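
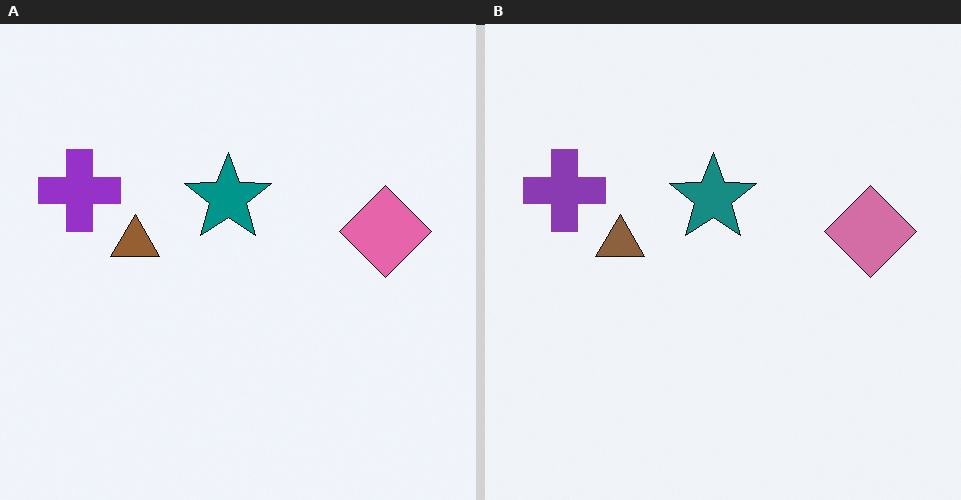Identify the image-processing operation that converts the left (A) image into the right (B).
The transformation is: slightly desaturated.

All colors are more muted and greyish — a global saturation change.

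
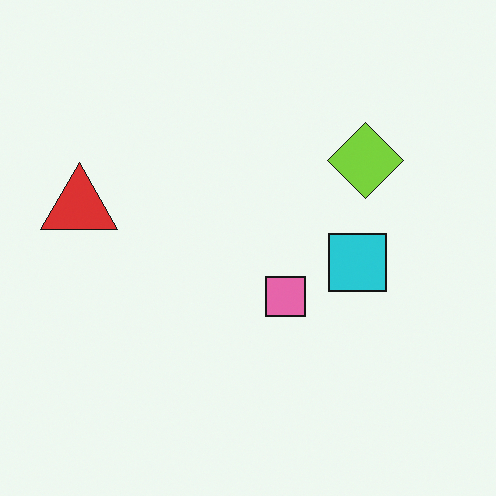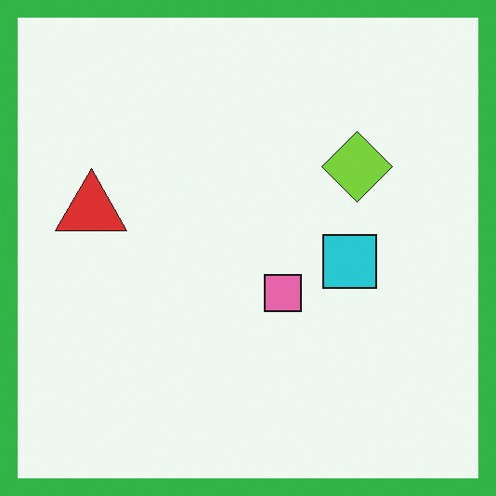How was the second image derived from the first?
It was framed with a green border.

A solid green frame runs around the edge of the second image, with the content slightly shrunk inside it.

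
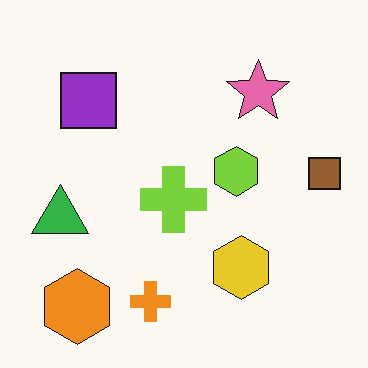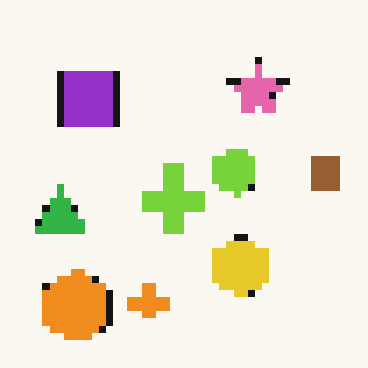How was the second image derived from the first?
The transformation is: moderately pixelated.

Shapes are reduced to large square blocks; fine edges and outlines are lost — a downscale-then-upscale (mosaic) effect.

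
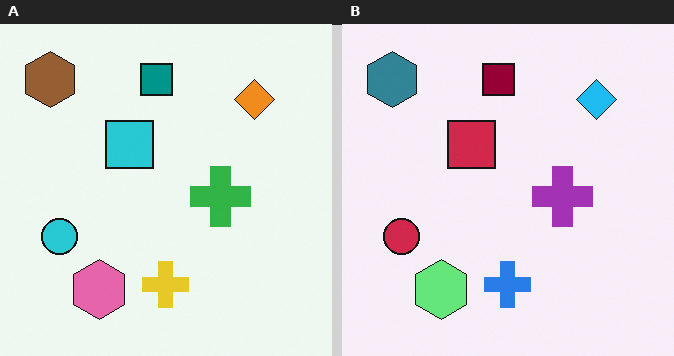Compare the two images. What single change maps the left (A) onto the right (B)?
This is the original image hue-shifted by a large amount.

Every shape's color has rotated by the same amount around the hue wheel — a uniform hue shift.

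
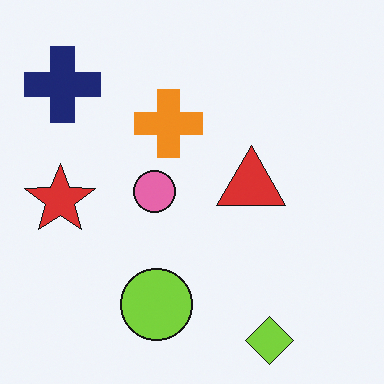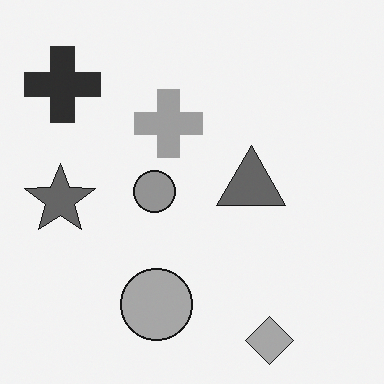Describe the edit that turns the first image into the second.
The image was converted to grayscale.

All color is removed — every shape is now a shade of grey.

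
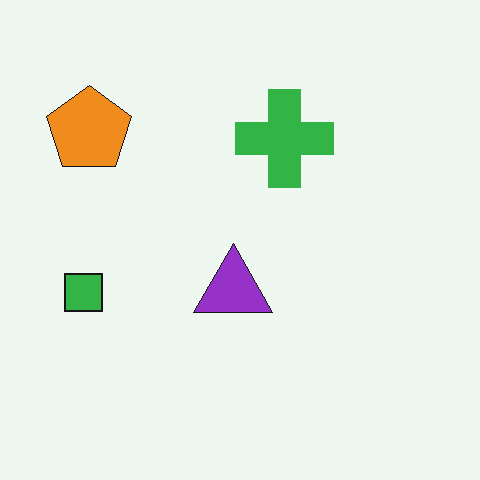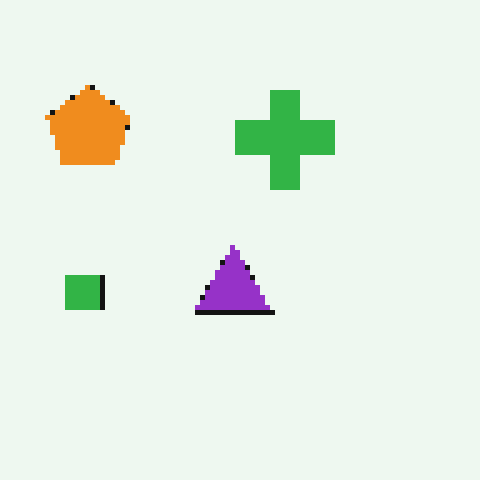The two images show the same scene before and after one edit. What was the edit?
The second image is the first mildly pixelated.

Shapes are reduced to large square blocks; fine edges and outlines are lost — a downscale-then-upscale (mosaic) effect.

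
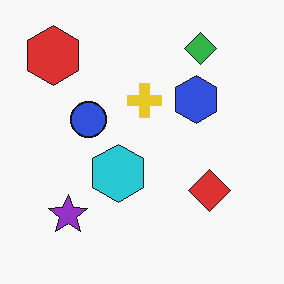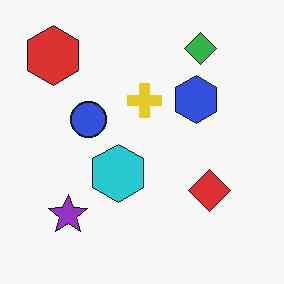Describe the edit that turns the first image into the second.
It was given moderate JPEG compression.

Blocky 8×8 compression artifacts appear around shape edges and the flat background shows ringing — characteristic JPEG degradation.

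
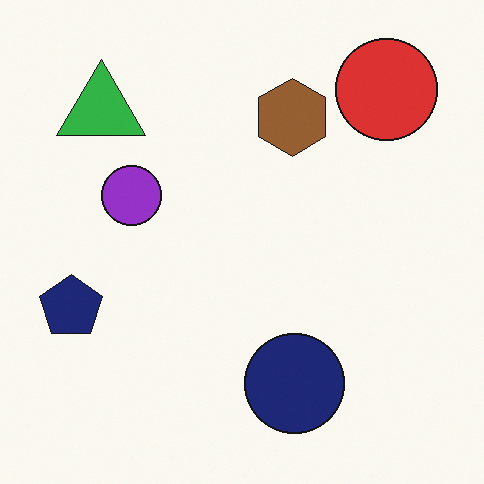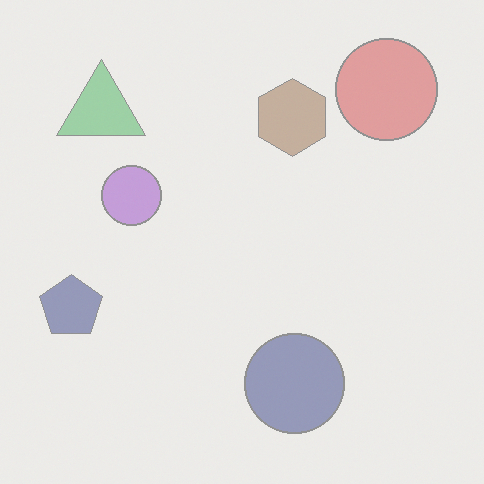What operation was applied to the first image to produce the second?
This is the original image given much lower contrast.

Tones are pushed toward mid-grey across the whole image — a global contrast change.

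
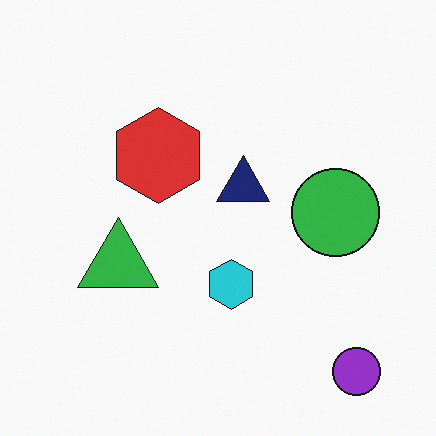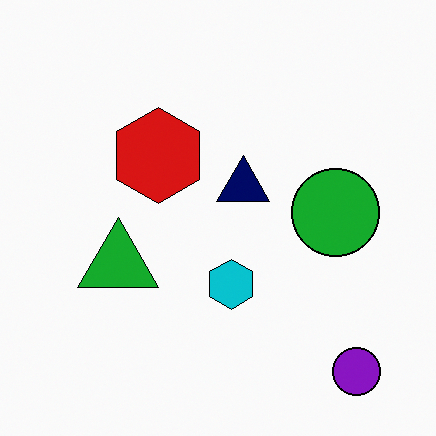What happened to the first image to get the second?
The second image is the first given slightly increased contrast.

Tones are pushed away from mid-grey across the whole image — a global contrast change.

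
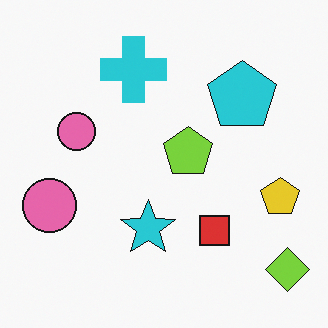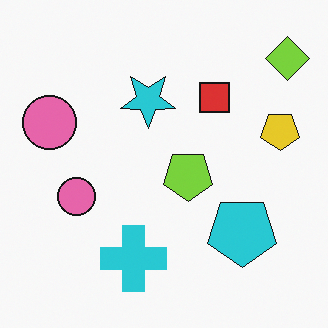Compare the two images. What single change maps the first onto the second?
Flipped vertically (top ↔ bottom).

The lime diamond is in the bottom-right of the first image and the top-right of the second — shapes on opposite sides of the horizontal midline have swapped in a mirror flip.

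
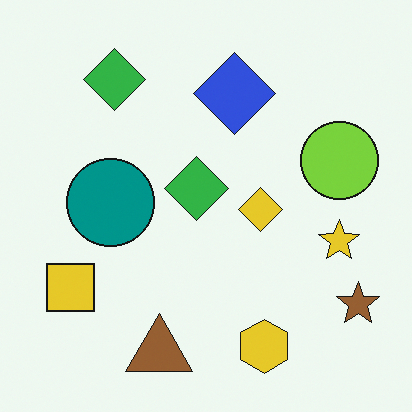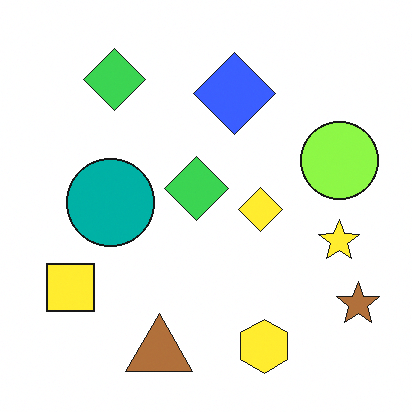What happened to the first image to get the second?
Slightly brightened.

Every pixel — background and shapes alike — is uniformly brightened.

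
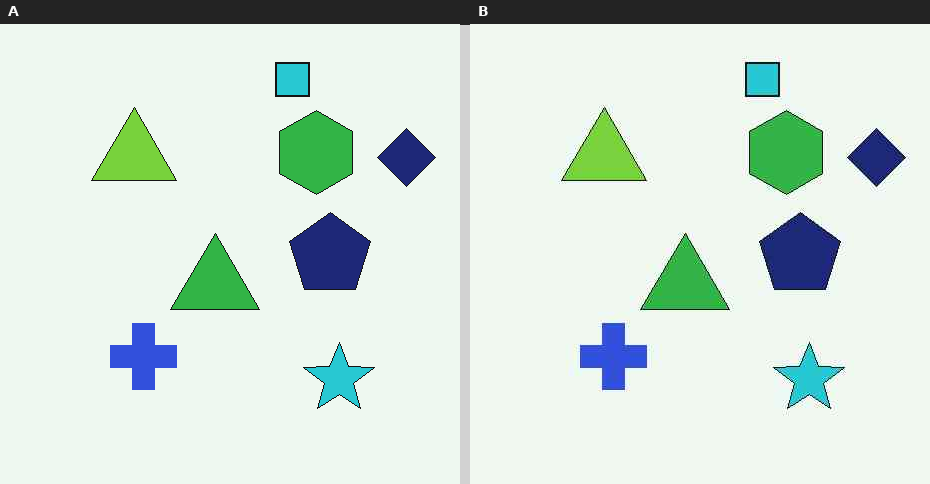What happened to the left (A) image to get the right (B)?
It was JPEG-compressed with visible artifacts.

Blocky 8×8 compression artifacts appear around shape edges and the flat background shows ringing — characteristic JPEG degradation.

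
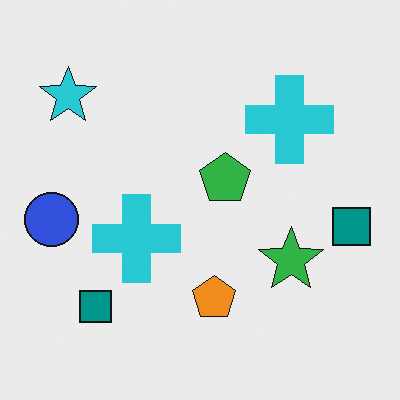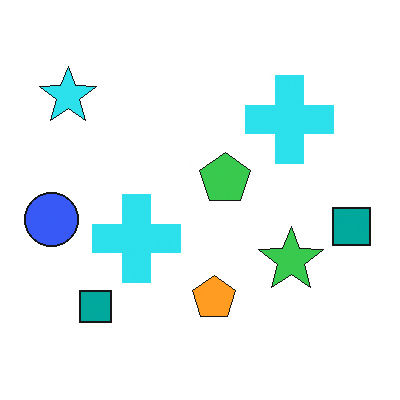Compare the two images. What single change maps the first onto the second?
Brightened a little.

Every pixel — background and shapes alike — is uniformly brightened.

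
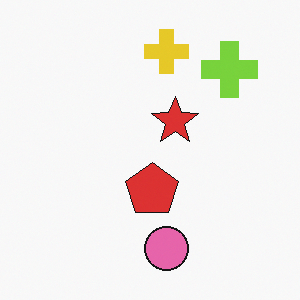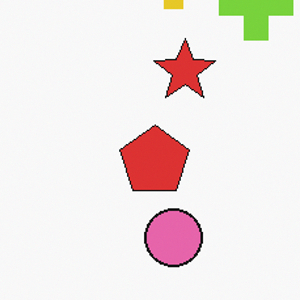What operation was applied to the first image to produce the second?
Cropped slightly and scaled back up.

The visible shapes are larger and the field of view is narrower; shapes near the original edges may be partly or wholly outside the frame — a crop-and-rescale.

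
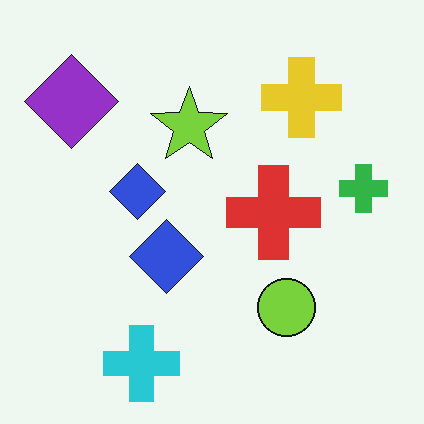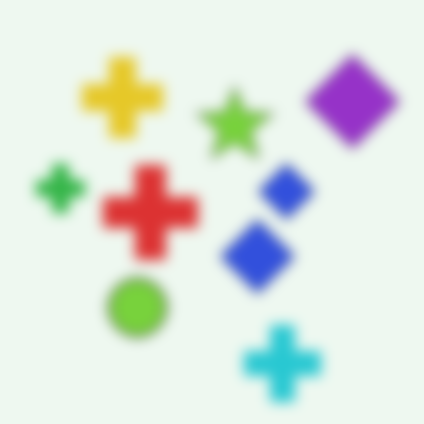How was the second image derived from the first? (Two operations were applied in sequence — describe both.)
The image was flipped horizontally (left ↔ right), then heavily blurred.

The green cross is in the right of the first image and the left of the second — shapes on opposite sides of the vertical midline have swapped in a mirror flip. Shape edges and outlines are uniformly softened across the whole image.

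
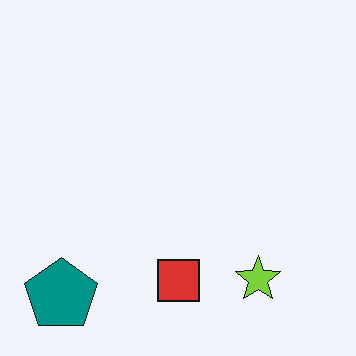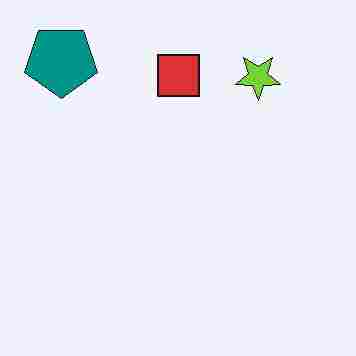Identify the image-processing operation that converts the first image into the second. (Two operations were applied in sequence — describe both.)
This is the original image flipped vertically (top ↔ bottom), then degraded with heavy JPEG compression.

The teal pentagon is in the bottom-left of the first image and the top-left of the second — shapes on opposite sides of the horizontal midline have swapped in a mirror flip. Blocky 8×8 compression artifacts appear around shape edges and the flat background shows ringing — characteristic JPEG degradation.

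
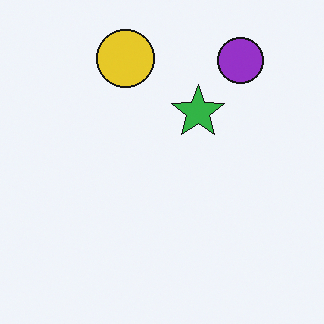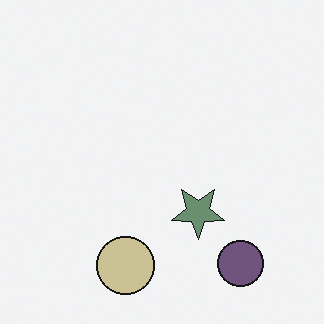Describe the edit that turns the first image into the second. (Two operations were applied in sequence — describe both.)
The second image is the first made much more muted (saturation change), then flipped vertically (top ↔ bottom).

All colors are more muted and greyish — a global saturation change. The yellow circle is in the top of the first image and the bottom of the second — shapes on opposite sides of the horizontal midline have swapped in a mirror flip.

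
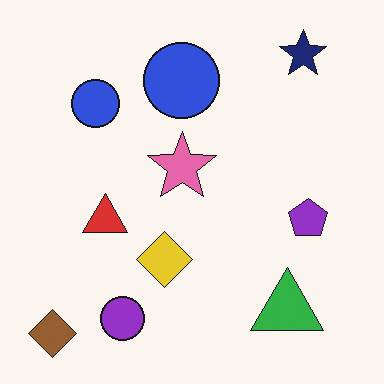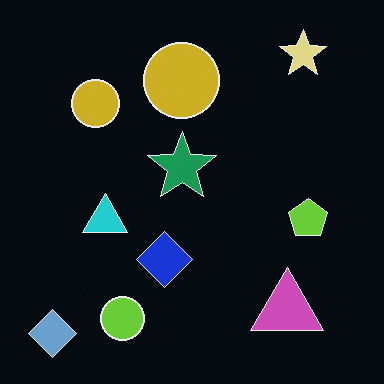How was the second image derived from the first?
This is the original image color-inverted (negative).

The light background has become dark and every shape's color is its complement — a photographic negative.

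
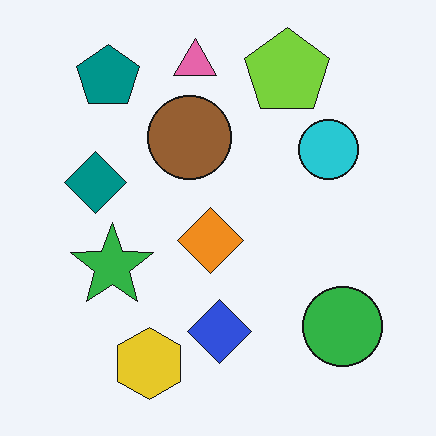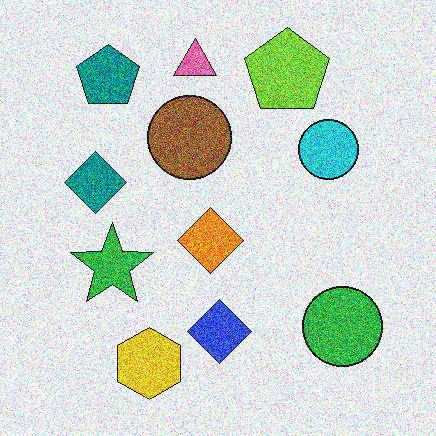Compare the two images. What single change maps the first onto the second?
The image was degraded with strong gaussian noise.

Random speckle covers the whole image, including the flat background.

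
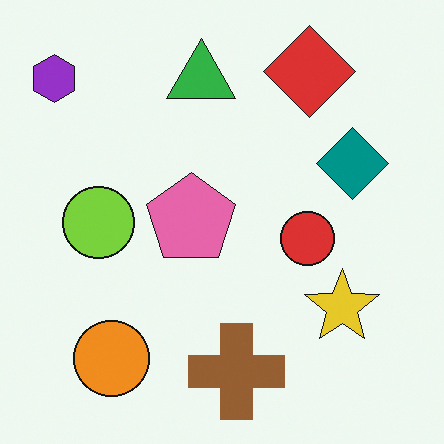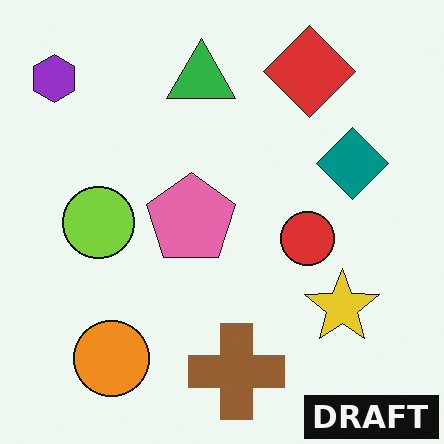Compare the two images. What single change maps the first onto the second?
This is the original image watermarked with the text "DRAFT" in the lower-right corner.

A dark label reading "DRAFT" appears in the lower-right corner.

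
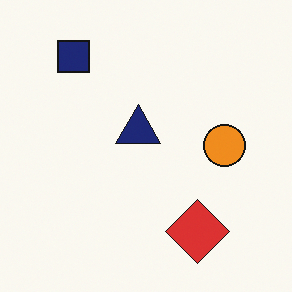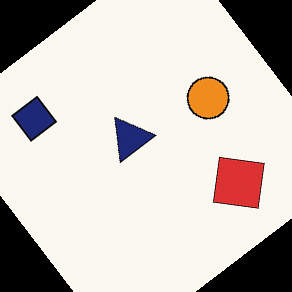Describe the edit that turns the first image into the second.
Rotated counter-clockwise by a large amount — several tens of degrees.

Every shape is tilted by the same angle and the image corners show triangular fill wedges — a whole-image rotation by a non-right angle.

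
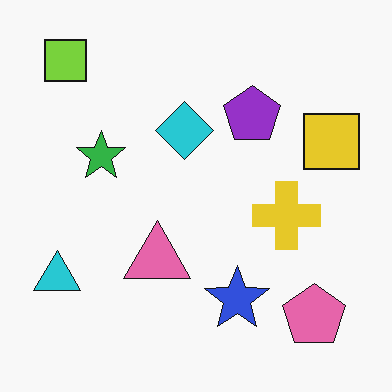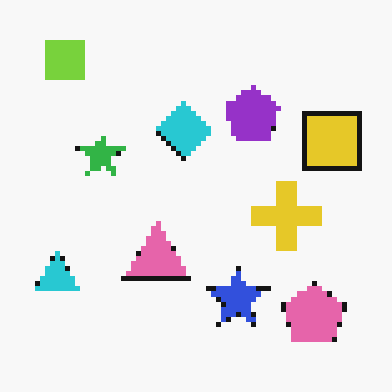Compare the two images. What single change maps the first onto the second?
It was mildly pixelated.

Shapes are reduced to large square blocks; fine edges and outlines are lost — a downscale-then-upscale (mosaic) effect.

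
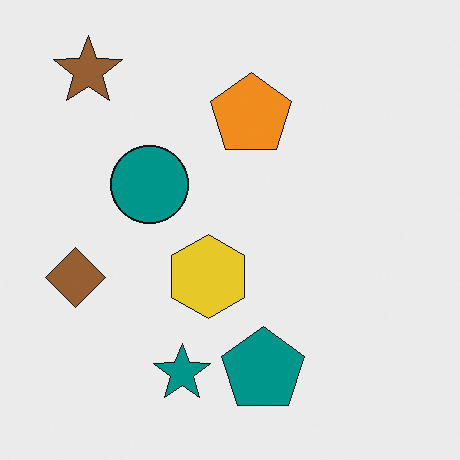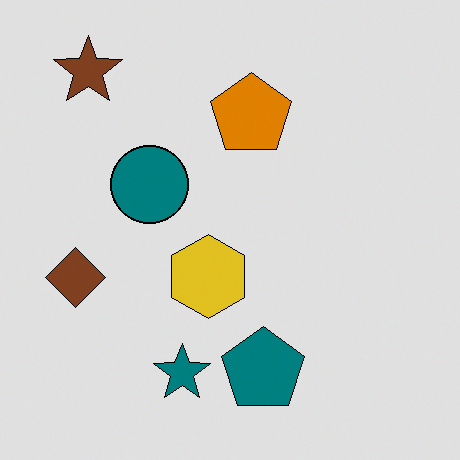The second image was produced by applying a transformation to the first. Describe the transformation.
The image was posterized to a reduced palette.

Each flat color has snapped to a coarser quantized level — most visibly, the near-white background has dropped to a flat grey.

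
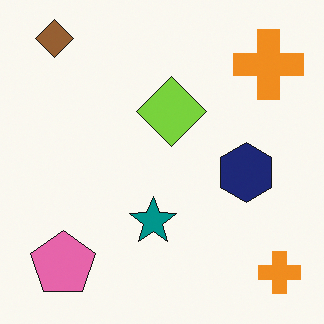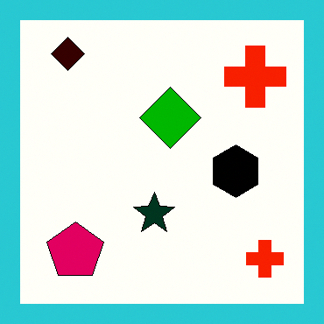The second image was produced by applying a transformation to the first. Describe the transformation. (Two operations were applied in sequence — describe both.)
The image was boosted in contrast, then framed with a cyan border.

Tones are pushed away from mid-grey across the whole image — a global contrast change. A solid cyan frame runs around the edge of the second image, with the content slightly shrunk inside it.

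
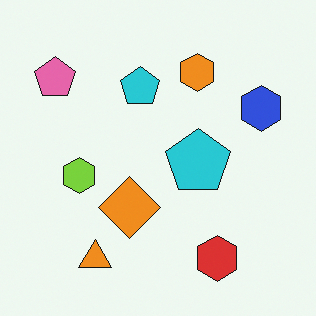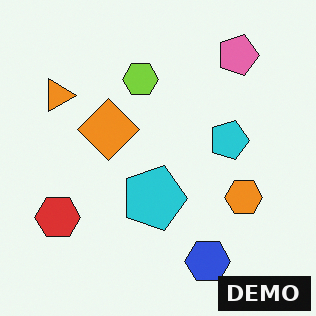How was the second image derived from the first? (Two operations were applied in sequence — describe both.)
This is the original image rotated 90° clockwise, then watermarked with the text "DEMO" in the lower-right corner.

The pink pentagon sits in the top-left of the first image and the top-right of the second — consistent with a whole-image 90° clockwise rotation. A dark label reading "DEMO" appears in the lower-right corner.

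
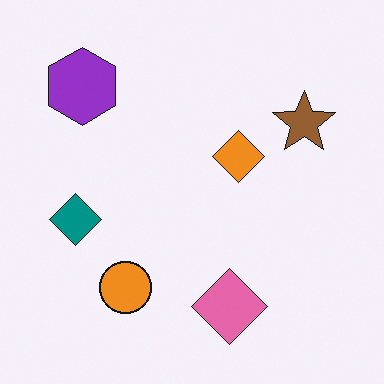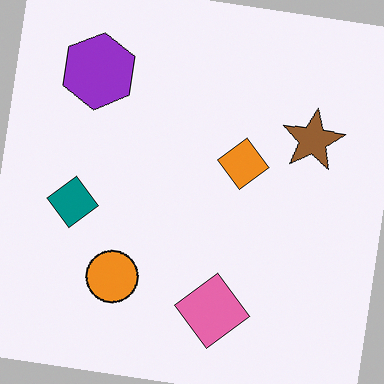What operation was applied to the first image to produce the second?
The second image is the first rotated clockwise by a small amount.

Every shape is tilted by the same angle and the image corners show triangular fill wedges — a whole-image rotation by a non-right angle.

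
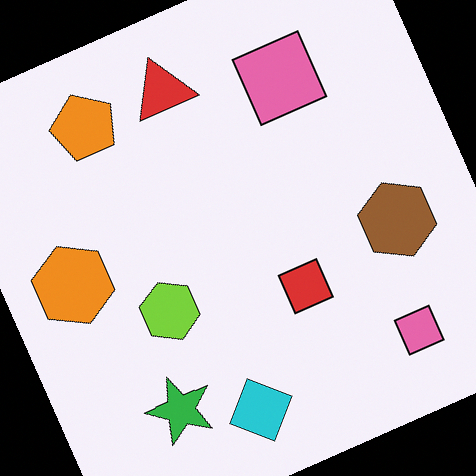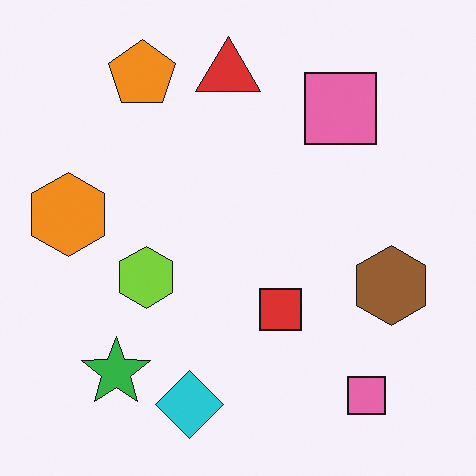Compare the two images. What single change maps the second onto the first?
It was rotated counter-clockwise by a moderate amount.

Every shape is tilted by the same angle and the image corners show triangular fill wedges — a whole-image rotation by a non-right angle.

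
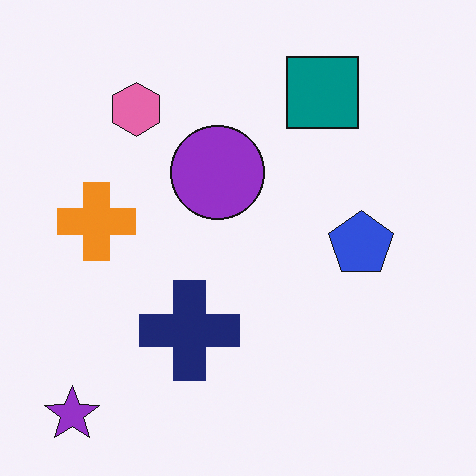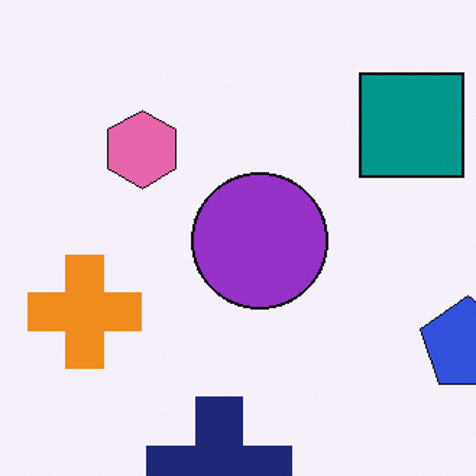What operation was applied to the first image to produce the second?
This is the original image cropped slightly and scaled back up.

The visible shapes are larger and the field of view is narrower; shapes near the original edges may be partly or wholly outside the frame — a crop-and-rescale.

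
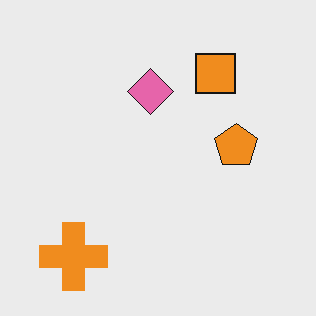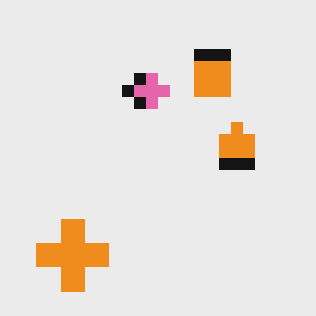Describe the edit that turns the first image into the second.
The second image is the first coarsely pixelated.

Shapes are reduced to large square blocks; fine edges and outlines are lost — a downscale-then-upscale (mosaic) effect.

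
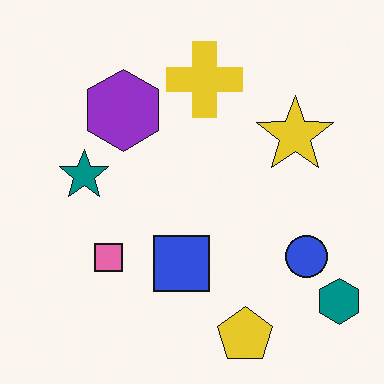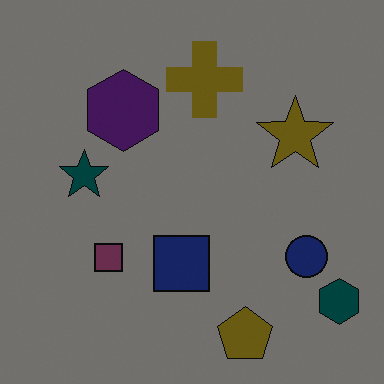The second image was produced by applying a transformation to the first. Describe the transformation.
This is the original image darkened a lot.

Every pixel — background and shapes alike — is uniformly darkened.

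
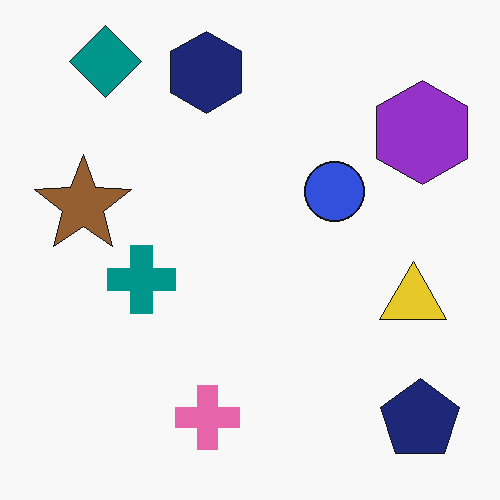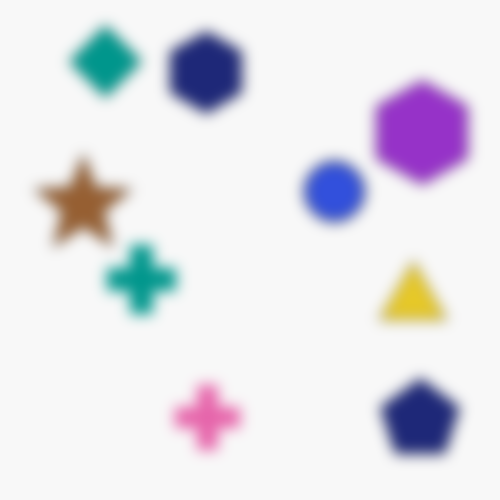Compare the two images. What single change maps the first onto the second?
The transformation is: heavily blurred.

Shape edges and outlines are uniformly softened across the whole image.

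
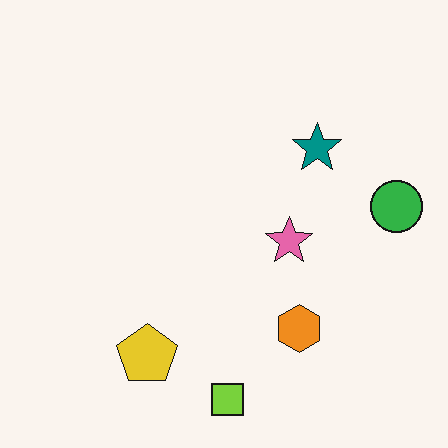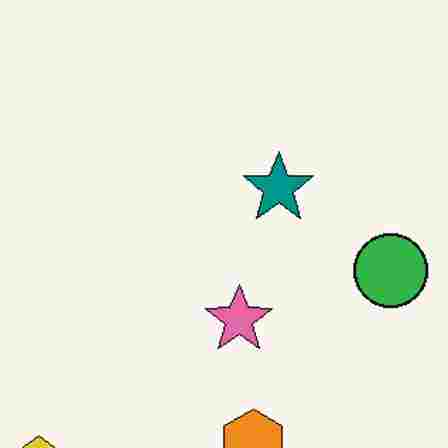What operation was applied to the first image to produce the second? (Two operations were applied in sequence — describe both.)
Cropped to a modestly smaller region and rescaled, then heavily JPEG-compressed with obvious blocking artifacts.

The visible shapes are larger and the field of view is narrower; shapes near the original edges may be partly or wholly outside the frame — a crop-and-rescale. Blocky 8×8 compression artifacts appear around shape edges and the flat background shows ringing — characteristic JPEG degradation.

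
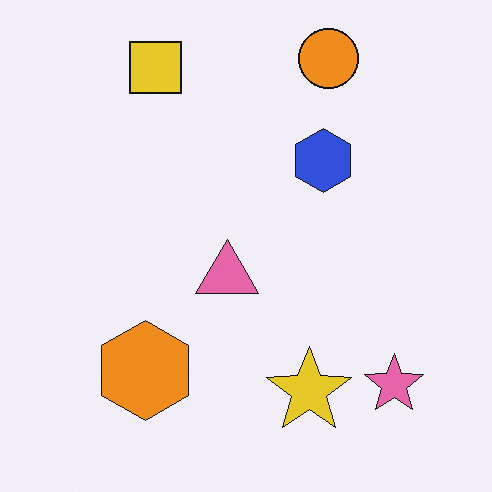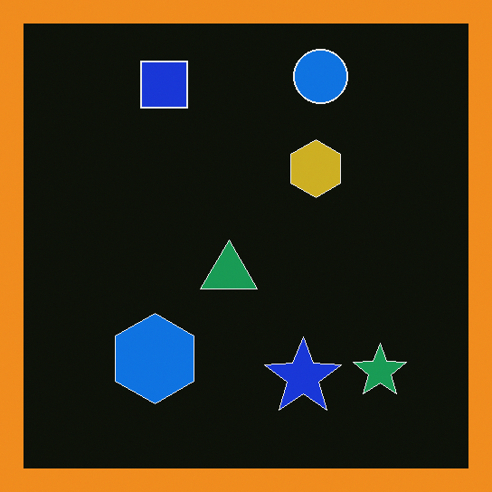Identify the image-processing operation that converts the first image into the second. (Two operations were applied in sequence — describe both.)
Color-inverted (negative), then framed with a orange border.

The light background has become dark and every shape's color is its complement — a photographic negative. A solid orange frame runs around the edge of the second image, with the content slightly shrunk inside it.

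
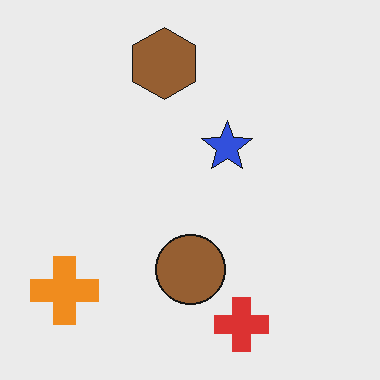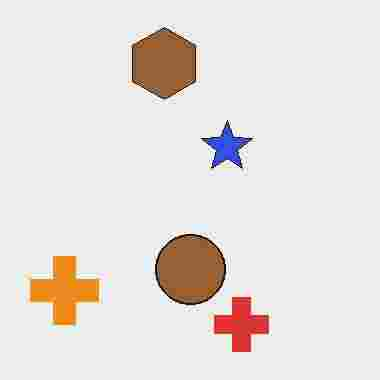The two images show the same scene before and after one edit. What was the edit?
The transformation is: degraded with heavy JPEG compression.

Blocky 8×8 compression artifacts appear around shape edges and the flat background shows ringing — characteristic JPEG degradation.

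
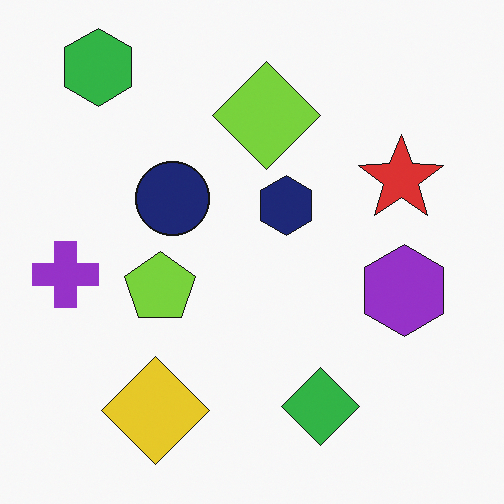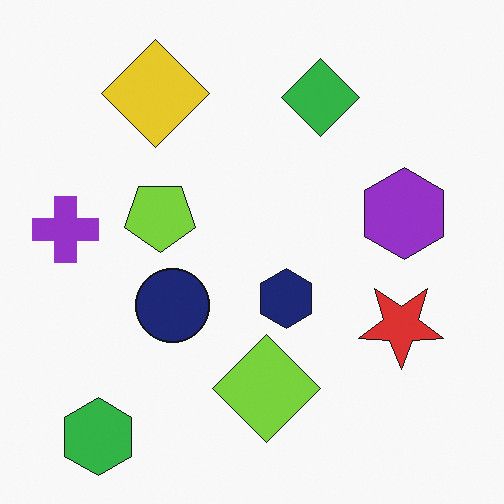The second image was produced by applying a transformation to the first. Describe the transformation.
The image was flipped vertically (top ↔ bottom).

The green hexagon is in the top-left of the first image and the bottom-left of the second — shapes on opposite sides of the horizontal midline have swapped in a mirror flip.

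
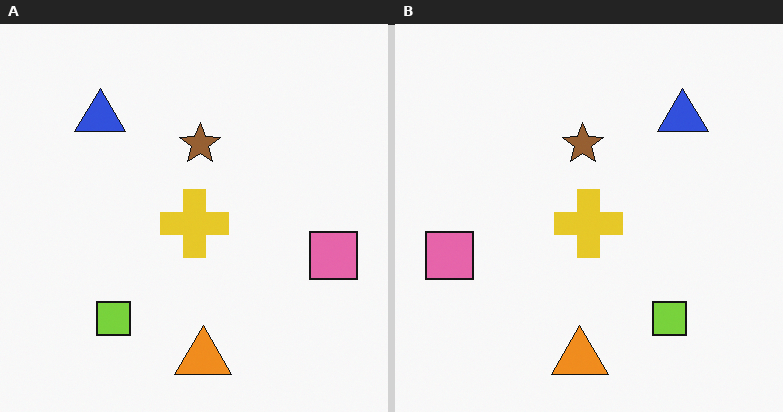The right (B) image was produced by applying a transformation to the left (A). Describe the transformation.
Flipped horizontally (left ↔ right).

The pink square is in the right of the left (A) image and the left of the right (B) — shapes on opposite sides of the vertical midline have swapped in a mirror flip.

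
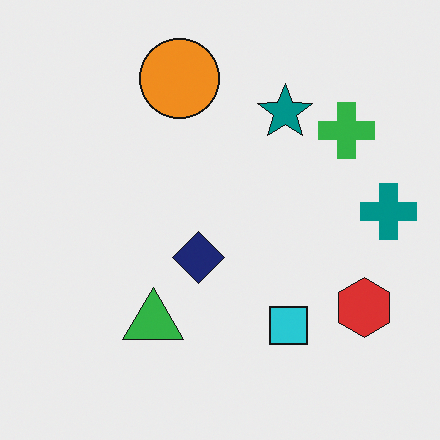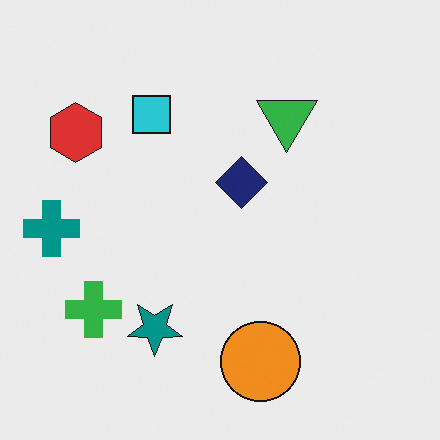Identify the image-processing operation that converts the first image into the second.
This is the original image rotated 180°.

The teal cross sits in the right of the first image and the left of the second — consistent with a whole-image 180° rotation.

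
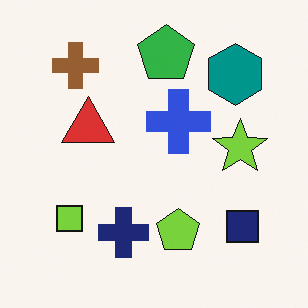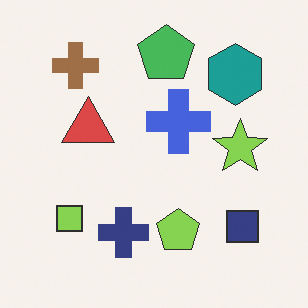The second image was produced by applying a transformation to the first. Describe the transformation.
This is the original image given slightly reduced contrast.

Tones are pushed toward mid-grey across the whole image — a global contrast change.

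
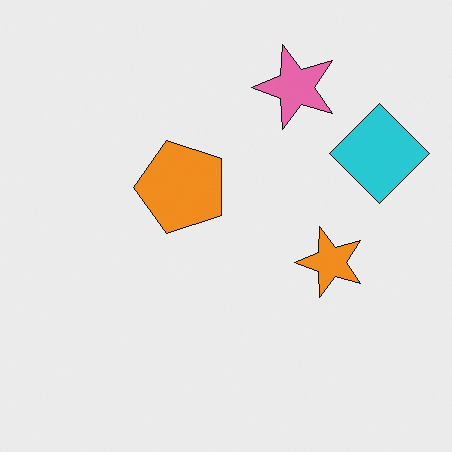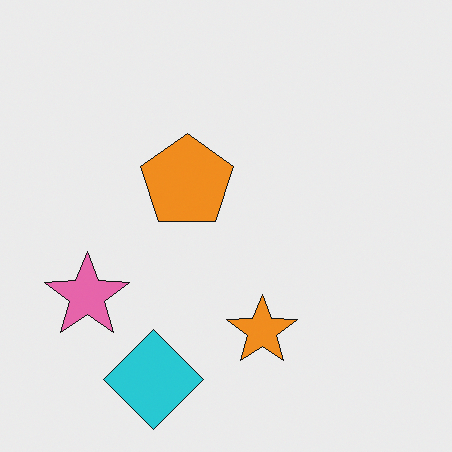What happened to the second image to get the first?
It was transposed (reflected across the top-left ↔ bottom-right diagonal).

Shapes have swapped their row and column positions — what was in the top-right is now in the bottom-left — a diagonal reflection.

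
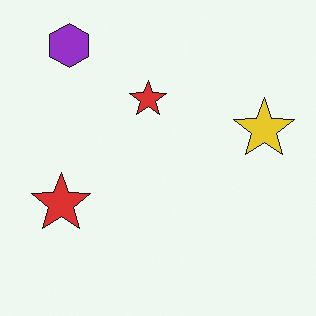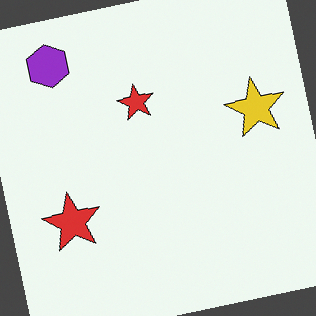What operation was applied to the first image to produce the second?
Rotated counter-clockwise by a few degrees.

Every shape is tilted by the same angle and the image corners show triangular fill wedges — a whole-image rotation by a non-right angle.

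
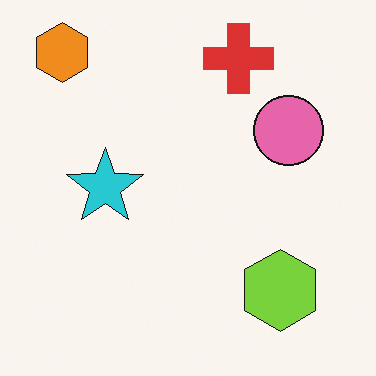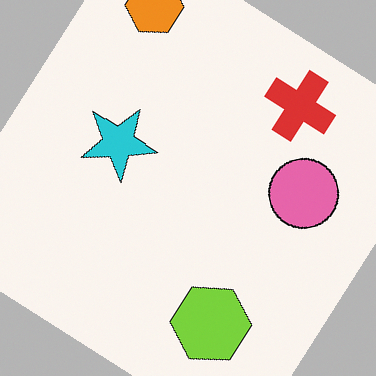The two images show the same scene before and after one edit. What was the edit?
It was rotated clockwise by a large amount — several tens of degrees.

Every shape is tilted by the same angle and the image corners show triangular fill wedges — a whole-image rotation by a non-right angle.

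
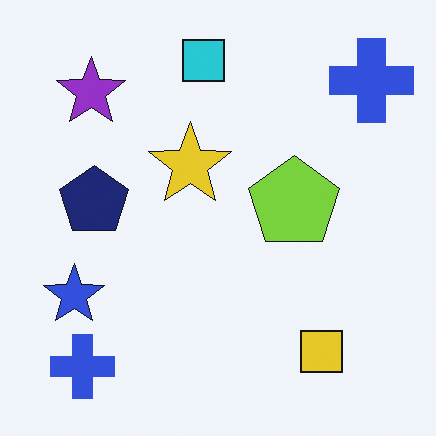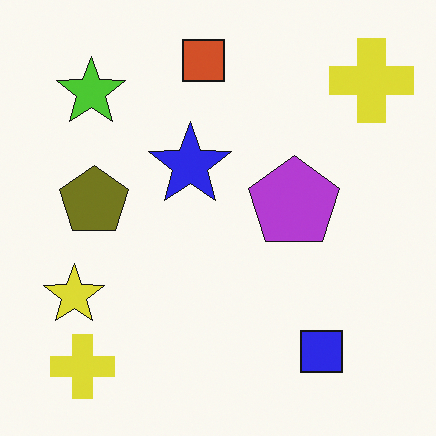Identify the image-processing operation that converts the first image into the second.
The transformation is: hue-shifted through roughly half the color wheel.

Every shape's color has rotated by the same amount around the hue wheel — a uniform hue shift.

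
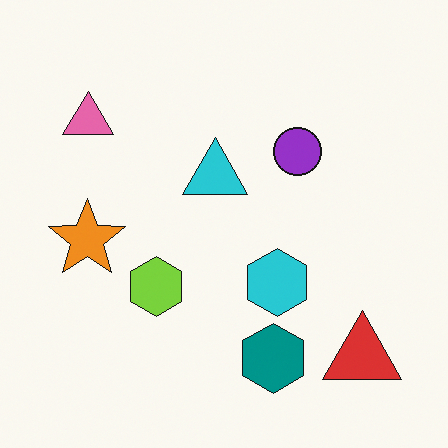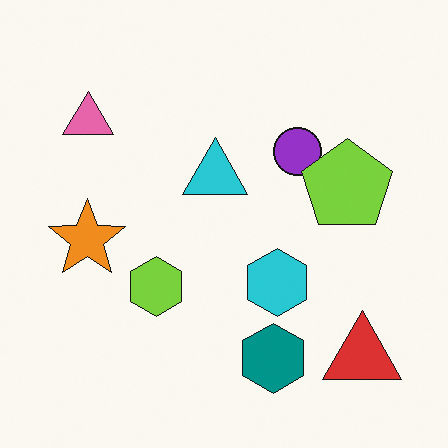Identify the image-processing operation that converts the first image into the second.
This is the original image overlaid with an additional lime pentagon.

A lime pentagon appears in the second image that is absent from the first.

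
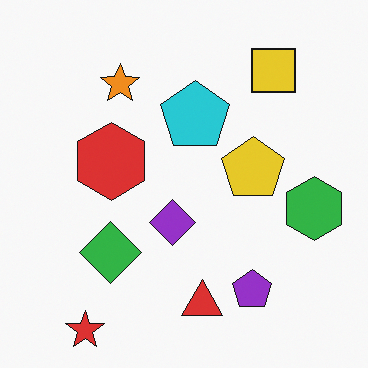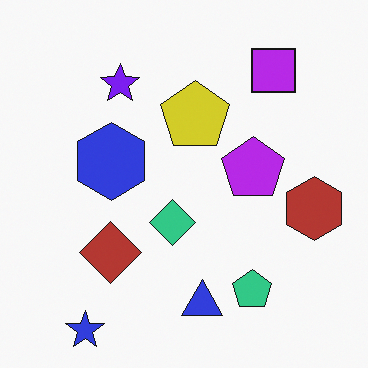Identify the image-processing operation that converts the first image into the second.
Hue-shifted through roughly half the color wheel.

Every shape's color has rotated by the same amount around the hue wheel — a uniform hue shift.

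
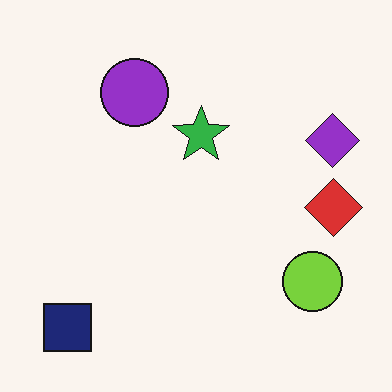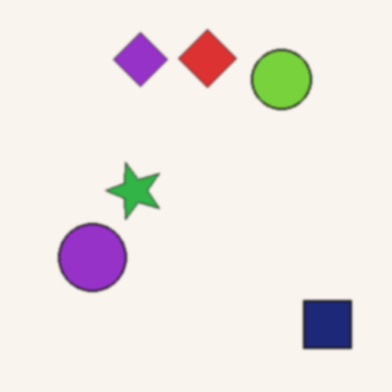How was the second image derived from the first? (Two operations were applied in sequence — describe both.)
Lightly blurred, then rotated 90° counter-clockwise.

Shape edges and outlines are uniformly softened across the whole image. The navy square sits in the bottom-left of the first image and the bottom-right of the second — consistent with a whole-image 90° counter-clockwise rotation.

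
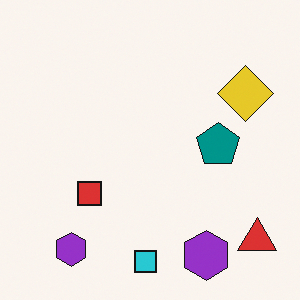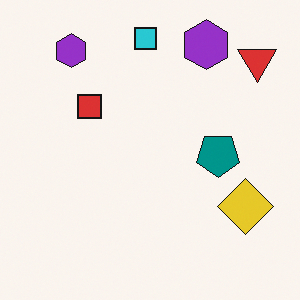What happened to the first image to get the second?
The transformation is: flipped vertically (top ↔ bottom).

The cyan square is in the bottom of the first image and the top of the second — shapes on opposite sides of the horizontal midline have swapped in a mirror flip.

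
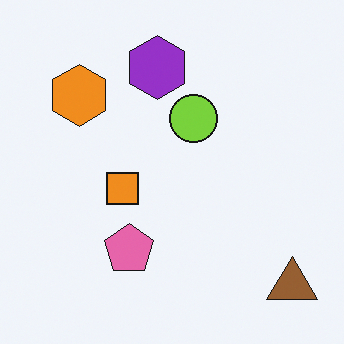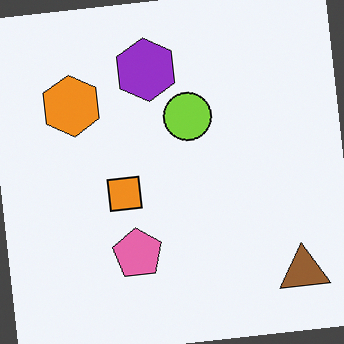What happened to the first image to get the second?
It was rotated counter-clockwise by a few degrees.

Every shape is tilted by the same angle and the image corners show triangular fill wedges — a whole-image rotation by a non-right angle.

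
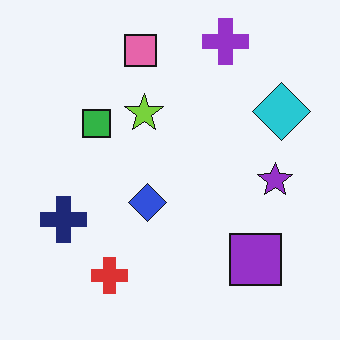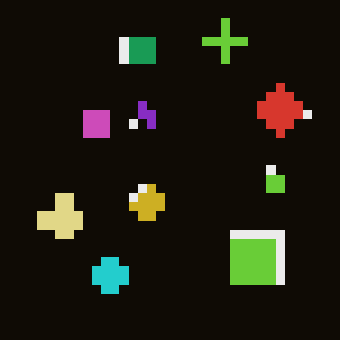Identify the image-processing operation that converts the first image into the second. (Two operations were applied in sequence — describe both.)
The transformation is: color-inverted (negative), then coarsely pixelated.

The light background has become dark and every shape's color is its complement — a photographic negative. Shapes are reduced to large square blocks; fine edges and outlines are lost — a downscale-then-upscale (mosaic) effect.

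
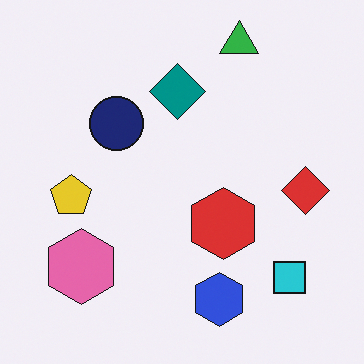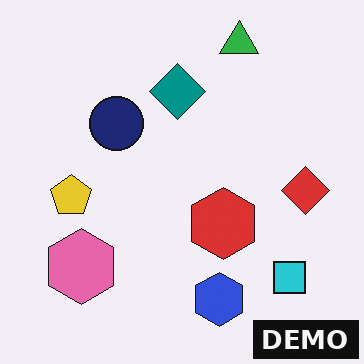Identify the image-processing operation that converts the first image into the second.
The second image is the first watermarked with the text "DEMO" in the lower-right corner.

A dark label reading "DEMO" appears in the lower-right corner.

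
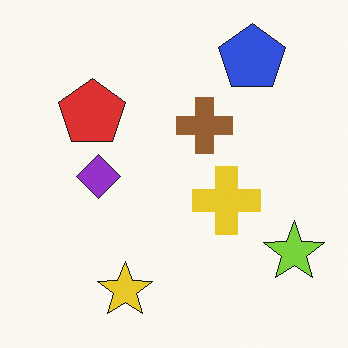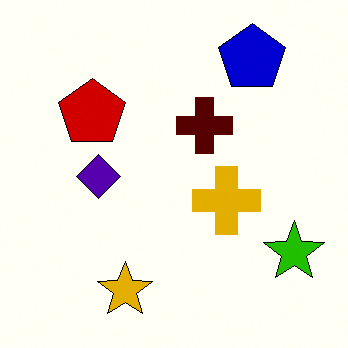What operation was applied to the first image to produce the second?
This is the original image given much higher contrast.

Tones are pushed away from mid-grey across the whole image — a global contrast change.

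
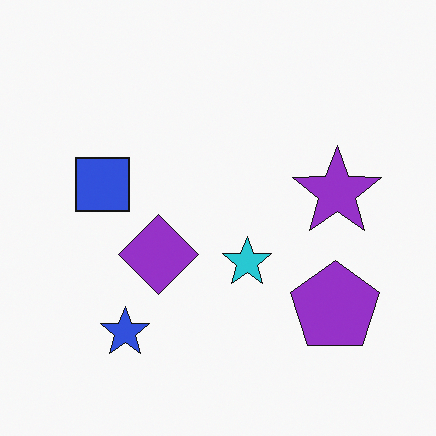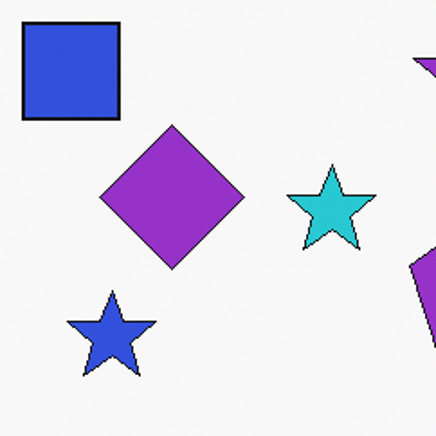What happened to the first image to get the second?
Cropped tightly and scaled back up.

The visible shapes are larger and the field of view is narrower; shapes near the original edges may be partly or wholly outside the frame — a crop-and-rescale.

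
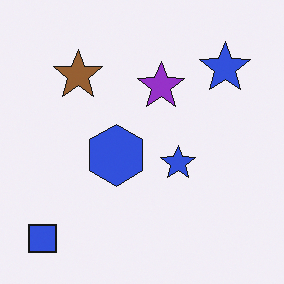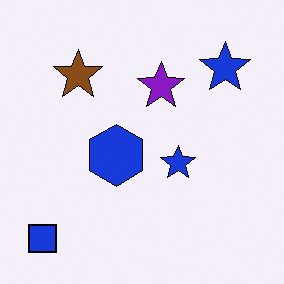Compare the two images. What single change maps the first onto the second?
This is the original image given slightly increased contrast.

Tones are pushed away from mid-grey across the whole image — a global contrast change.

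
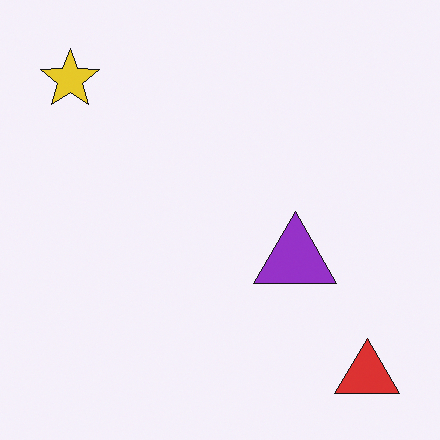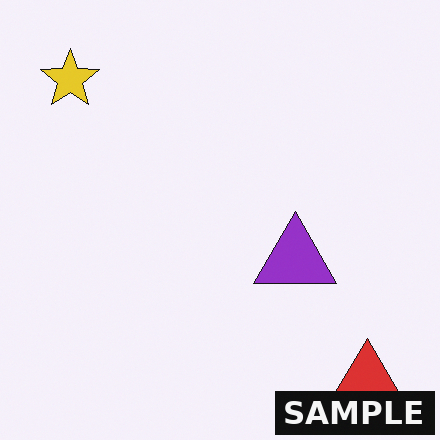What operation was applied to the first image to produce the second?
It was watermarked with the text "SAMPLE" in the lower-right corner.

A dark label reading "SAMPLE" appears in the lower-right corner.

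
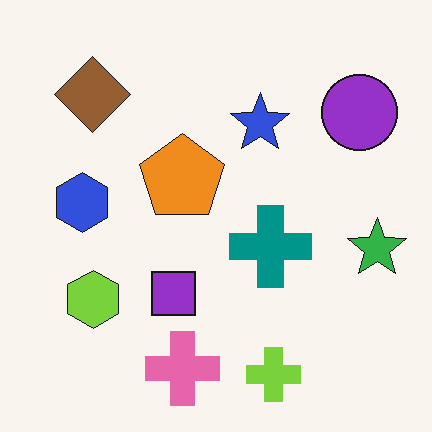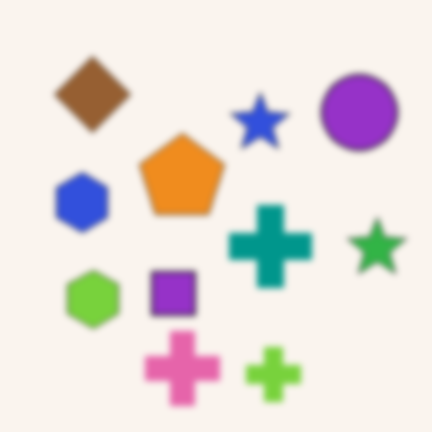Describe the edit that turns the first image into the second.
It was noticeably gaussian-blurred.

Shape edges and outlines are uniformly softened across the whole image.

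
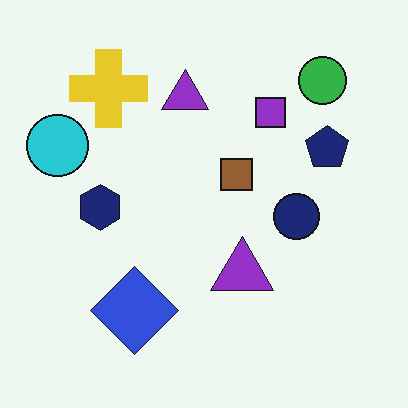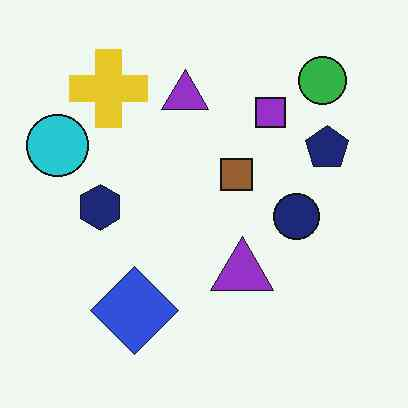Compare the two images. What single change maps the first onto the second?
The image was JPEG-compressed with visible artifacts.

Blocky 8×8 compression artifacts appear around shape edges and the flat background shows ringing — characteristic JPEG degradation.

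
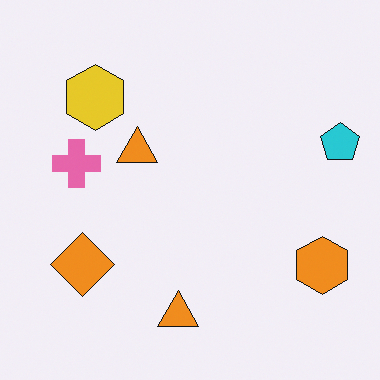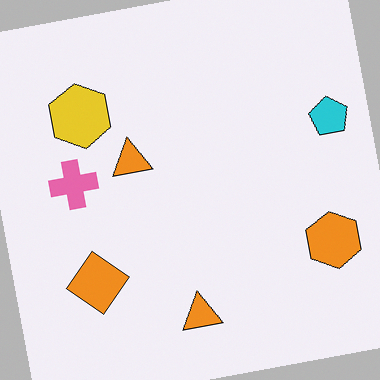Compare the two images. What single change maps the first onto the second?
Rotated counter-clockwise by a few degrees.

Every shape is tilted by the same angle and the image corners show triangular fill wedges — a whole-image rotation by a non-right angle.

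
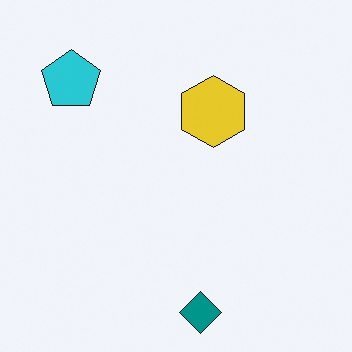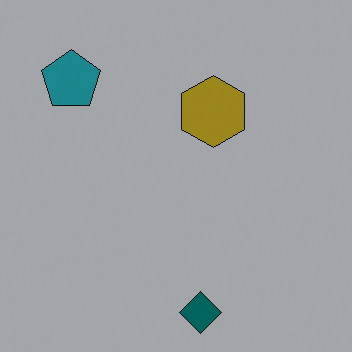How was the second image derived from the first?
The image was darkened a lot.

Every pixel — background and shapes alike — is uniformly darkened.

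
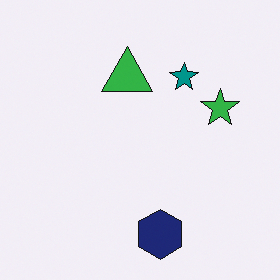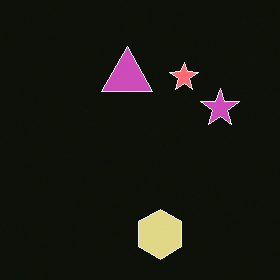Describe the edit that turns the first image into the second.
The transformation is: color-inverted (negative).

The light background has become dark and every shape's color is its complement — a photographic negative.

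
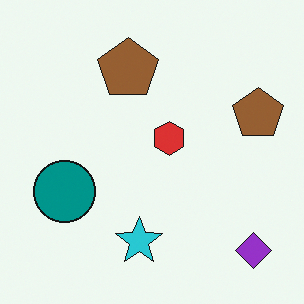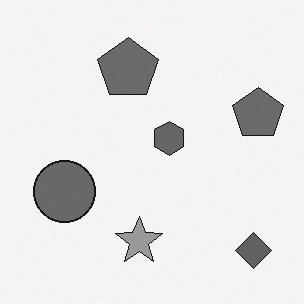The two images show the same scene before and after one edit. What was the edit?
The second image is the first converted to grayscale.

All color is removed — every shape is now a shade of grey.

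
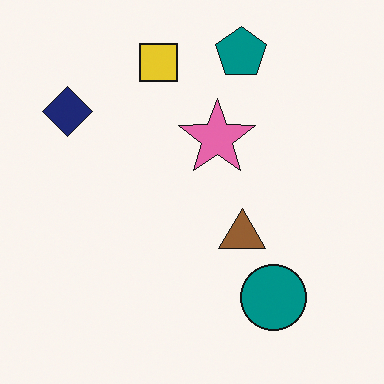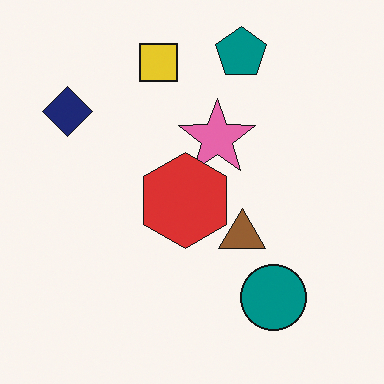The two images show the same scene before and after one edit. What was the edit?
The second image is the first overlaid with an additional red hexagon.

A red hexagon appears in the second image that is absent from the first.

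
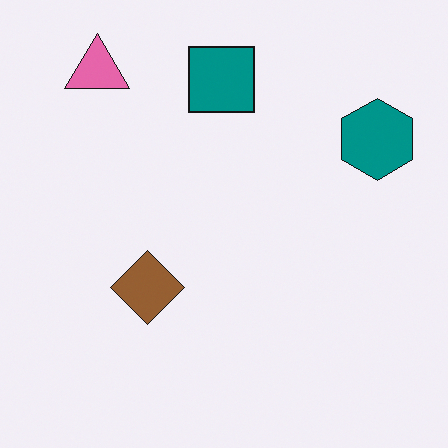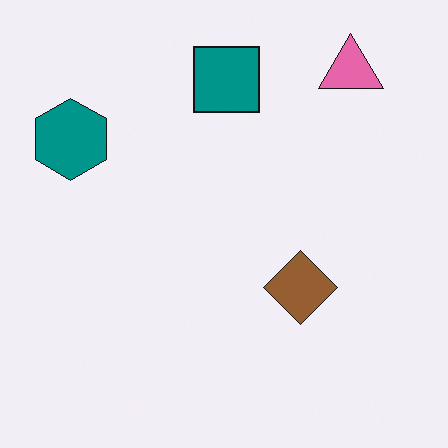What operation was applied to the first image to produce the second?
The transformation is: flipped horizontally (left ↔ right).

The teal hexagon is in the top-right of the first image and the top-left of the second — shapes on opposite sides of the vertical midline have swapped in a mirror flip.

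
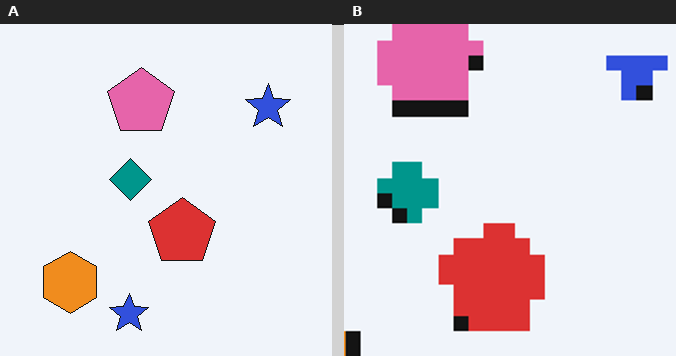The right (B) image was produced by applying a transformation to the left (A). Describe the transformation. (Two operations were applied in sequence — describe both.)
It was coarsely pixelated, then cropped to a noticeably smaller region and rescaled.

Shapes are reduced to large square blocks; fine edges and outlines are lost — a downscale-then-upscale (mosaic) effect. The visible shapes are larger and the field of view is narrower; shapes near the original edges may be partly or wholly outside the frame — a crop-and-rescale.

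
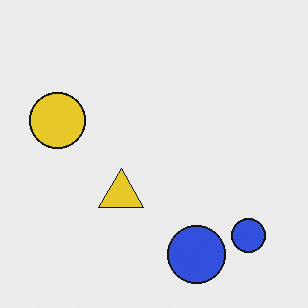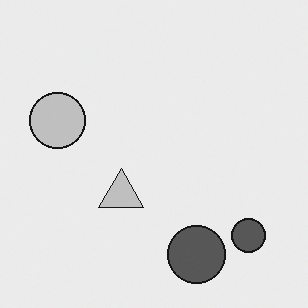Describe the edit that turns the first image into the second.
It was converted to grayscale.

All color is removed — every shape is now a shade of grey.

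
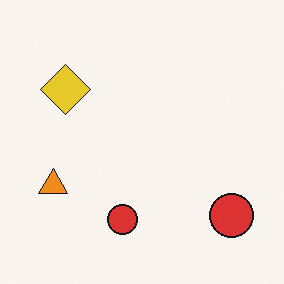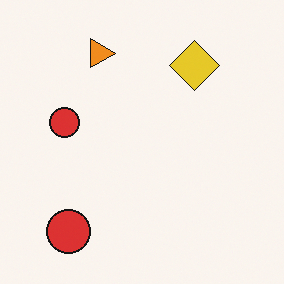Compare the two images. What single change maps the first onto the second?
Rotated 90° clockwise.

The orange triangle sits in the left of the first image and the top of the second — consistent with a whole-image 90° clockwise rotation.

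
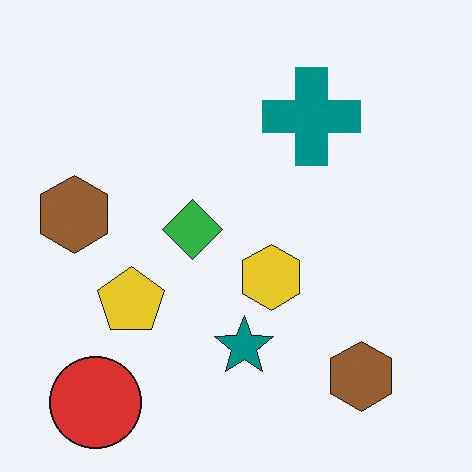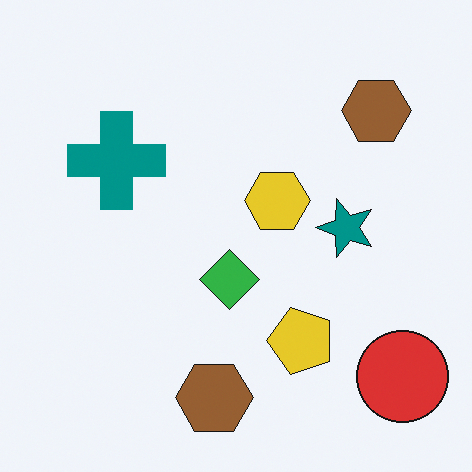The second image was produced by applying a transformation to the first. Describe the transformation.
The image was rotated 90° counter-clockwise.

The red circle sits in the bottom-left of the first image and the bottom-right of the second — consistent with a whole-image 90° counter-clockwise rotation.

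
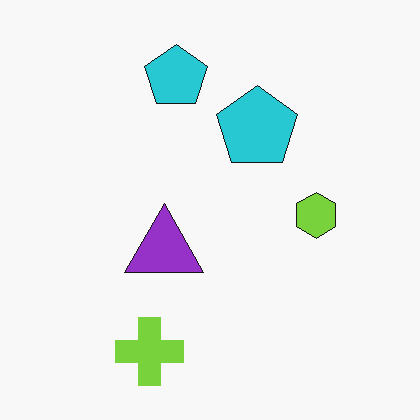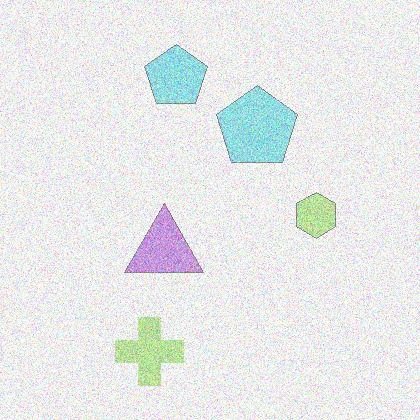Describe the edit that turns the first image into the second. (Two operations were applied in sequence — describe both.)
It was given much lower contrast, then degraded with moderate additive noise.

Tones are pushed toward mid-grey across the whole image — a global contrast change. Random speckle covers the whole image, including the flat background.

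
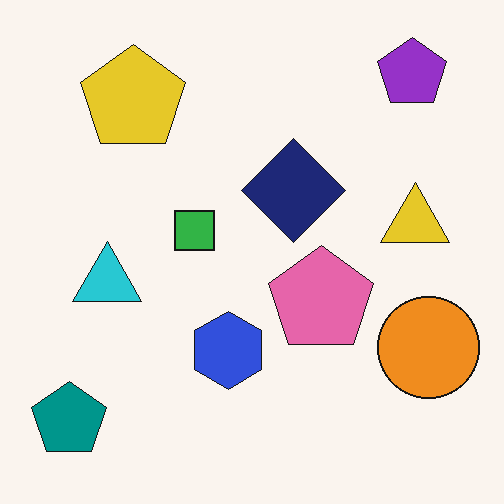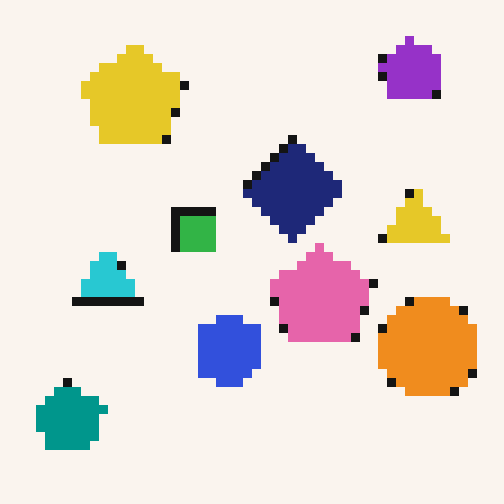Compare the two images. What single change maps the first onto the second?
The image was heavily pixelated into large blocks.

Shapes are reduced to large square blocks; fine edges and outlines are lost — a downscale-then-upscale (mosaic) effect.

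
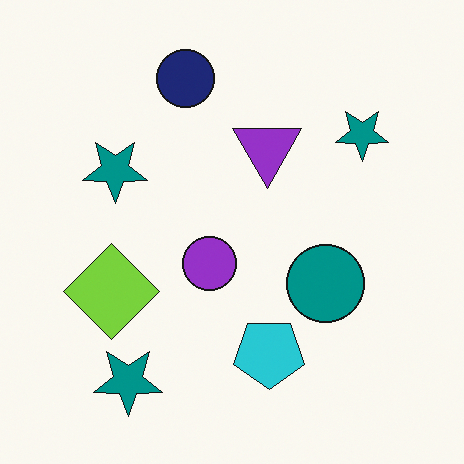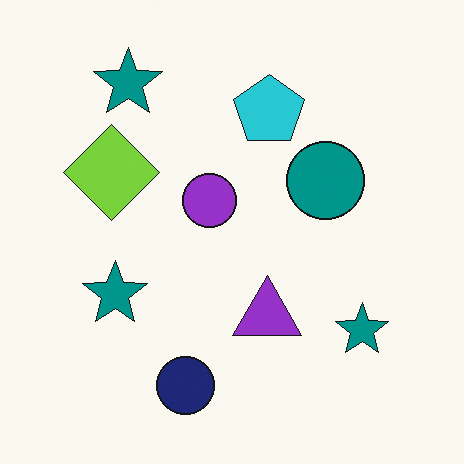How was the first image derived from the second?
The transformation is: flipped vertically (top ↔ bottom).

The navy circle is in the bottom of the second image and the top of the first — shapes on opposite sides of the horizontal midline have swapped in a mirror flip.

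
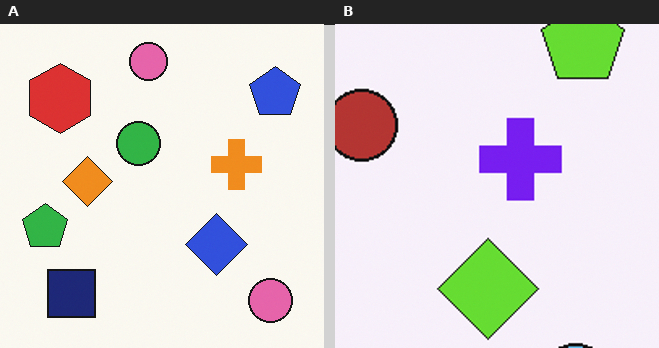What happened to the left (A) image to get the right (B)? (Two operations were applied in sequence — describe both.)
It was cropped to a noticeably smaller region and rescaled, then hue-shifted through roughly half the color wheel.

The visible shapes are larger and the field of view is narrower; shapes near the original edges may be partly or wholly outside the frame — a crop-and-rescale. Every shape's color has rotated by the same amount around the hue wheel — a uniform hue shift.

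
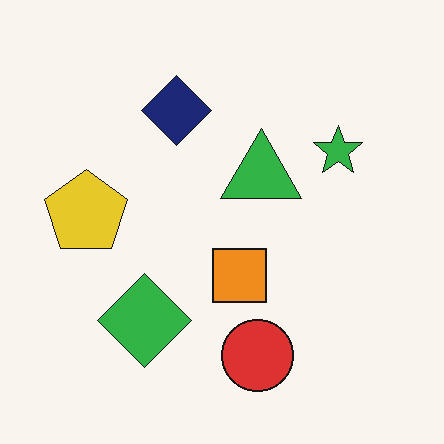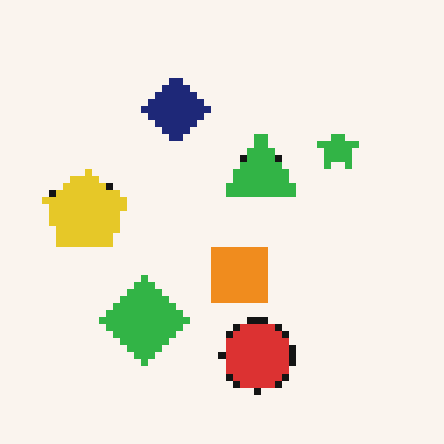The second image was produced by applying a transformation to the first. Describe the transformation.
The image was pixelated into visible square blocks.

Shapes are reduced to large square blocks; fine edges and outlines are lost — a downscale-then-upscale (mosaic) effect.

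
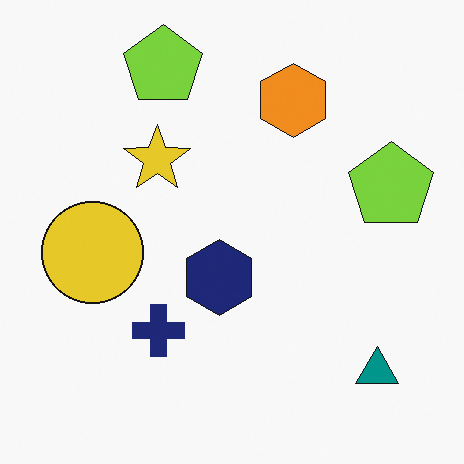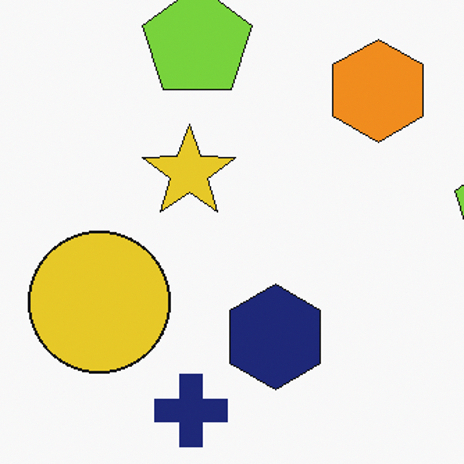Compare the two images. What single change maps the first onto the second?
The image was cropped slightly and scaled back up.

The visible shapes are larger and the field of view is narrower; shapes near the original edges may be partly or wholly outside the frame — a crop-and-rescale.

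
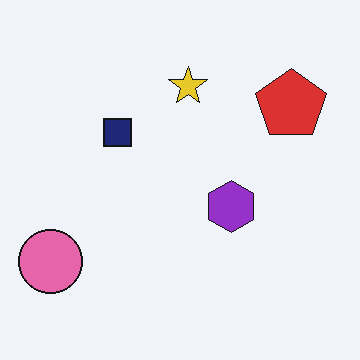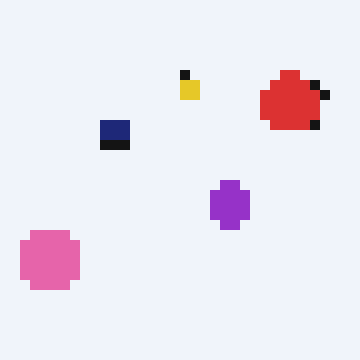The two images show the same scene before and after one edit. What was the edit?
The transformation is: heavily pixelated into large blocks.

Shapes are reduced to large square blocks; fine edges and outlines are lost — a downscale-then-upscale (mosaic) effect.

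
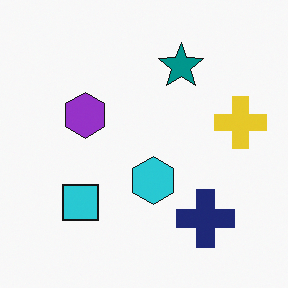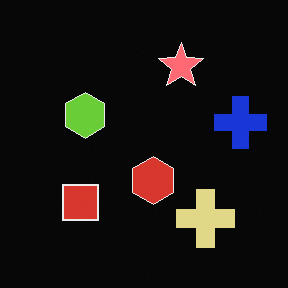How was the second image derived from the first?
It was color-inverted (negative).

The light background has become dark and every shape's color is its complement — a photographic negative.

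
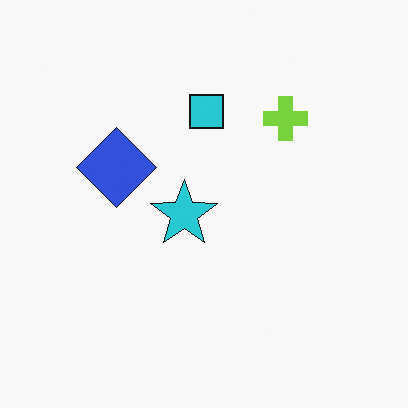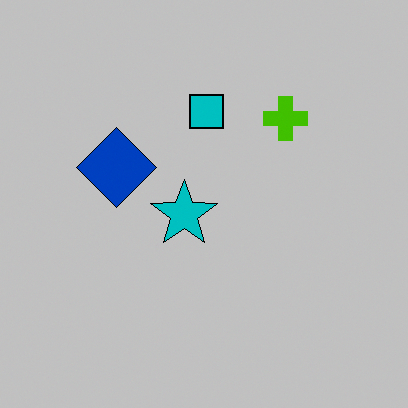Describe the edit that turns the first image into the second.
It was heavily posterized to just a handful of flat colors.

Each flat color has snapped to a coarser quantized level — most visibly, the near-white background has dropped to a flat grey.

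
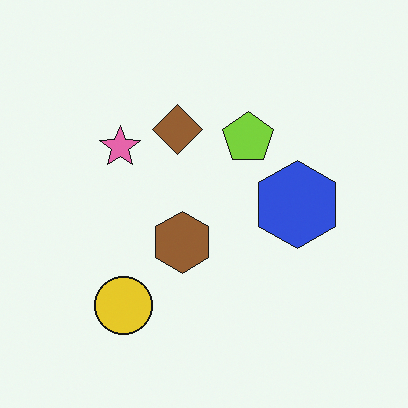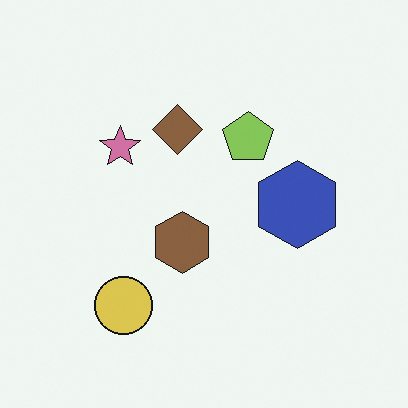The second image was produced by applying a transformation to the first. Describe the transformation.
The image was slightly desaturated.

All colors are more muted and greyish — a global saturation change.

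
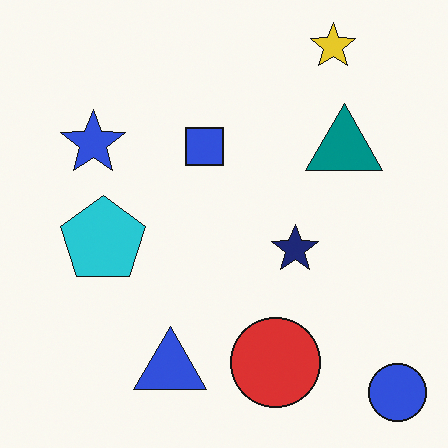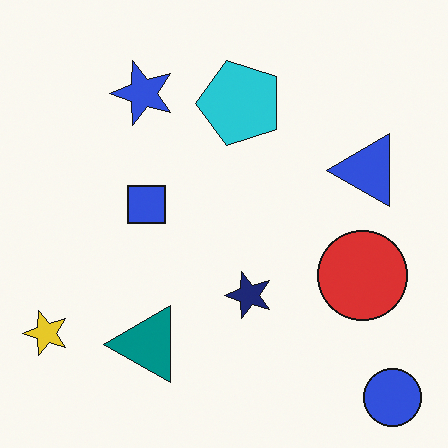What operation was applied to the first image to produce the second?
The second image is the first transposed (reflected across the top-left ↔ bottom-right diagonal).

Shapes have swapped their row and column positions — what was in the top-right is now in the bottom-left — a diagonal reflection.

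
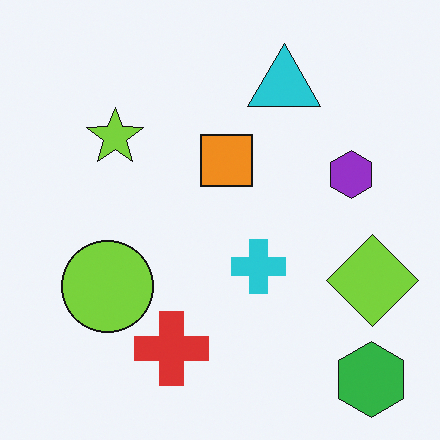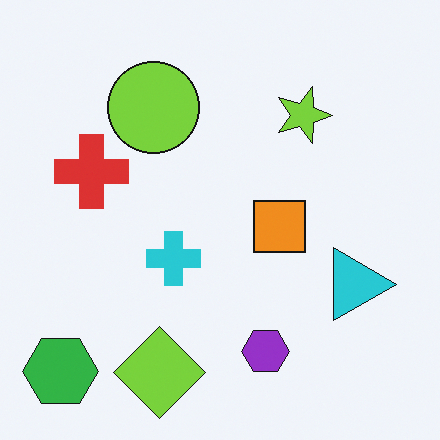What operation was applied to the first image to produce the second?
The image was rotated 90° clockwise.

The green hexagon sits in the bottom-right of the first image and the bottom-left of the second — consistent with a whole-image 90° clockwise rotation.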